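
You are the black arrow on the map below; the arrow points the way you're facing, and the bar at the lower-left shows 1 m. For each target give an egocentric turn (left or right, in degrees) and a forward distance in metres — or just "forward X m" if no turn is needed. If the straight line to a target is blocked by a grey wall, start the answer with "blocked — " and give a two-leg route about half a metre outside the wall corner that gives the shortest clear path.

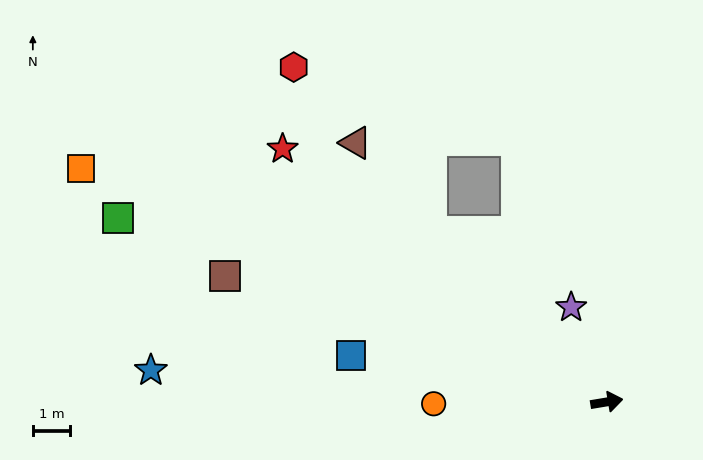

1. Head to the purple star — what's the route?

turn left 101°, forward 2.7 m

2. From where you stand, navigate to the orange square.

turn left 147°, forward 15.5 m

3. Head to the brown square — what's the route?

turn left 152°, forward 10.9 m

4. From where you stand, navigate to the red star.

turn left 133°, forward 11.1 m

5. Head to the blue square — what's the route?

turn left 160°, forward 7.0 m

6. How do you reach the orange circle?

turn left 171°, forward 4.7 m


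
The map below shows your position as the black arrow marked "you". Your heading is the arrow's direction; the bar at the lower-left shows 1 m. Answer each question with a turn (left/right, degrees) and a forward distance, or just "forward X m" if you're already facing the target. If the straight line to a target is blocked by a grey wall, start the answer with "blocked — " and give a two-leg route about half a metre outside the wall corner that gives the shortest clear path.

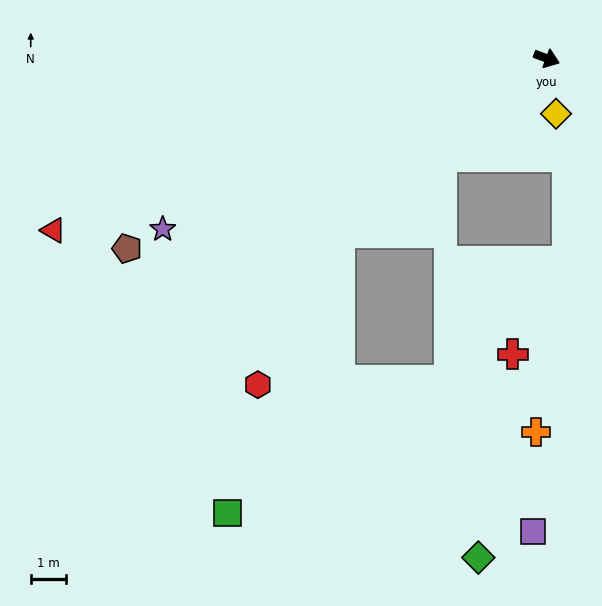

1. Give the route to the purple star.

turn right 136°, forward 11.8 m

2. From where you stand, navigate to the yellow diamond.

turn right 60°, forward 1.6 m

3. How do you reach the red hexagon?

blocked — turn right 119°, forward 7.6 m, then turn left 21°, forward 4.9 m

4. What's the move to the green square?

blocked — turn right 119°, forward 7.6 m, then turn left 27°, forward 8.5 m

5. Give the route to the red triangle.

turn right 140°, forward 14.7 m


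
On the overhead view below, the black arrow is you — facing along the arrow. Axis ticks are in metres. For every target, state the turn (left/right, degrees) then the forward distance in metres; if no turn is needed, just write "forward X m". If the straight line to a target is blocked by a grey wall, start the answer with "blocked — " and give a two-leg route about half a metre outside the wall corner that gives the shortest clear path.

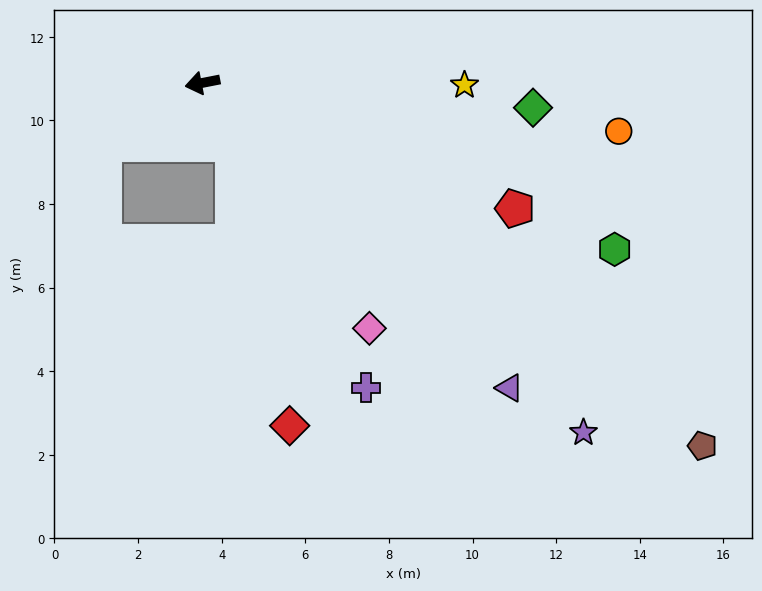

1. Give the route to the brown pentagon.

turn left 133°, forward 14.8 m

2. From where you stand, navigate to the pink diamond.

turn left 113°, forward 7.1 m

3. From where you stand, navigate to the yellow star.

turn left 168°, forward 6.3 m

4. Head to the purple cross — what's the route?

turn left 107°, forward 8.3 m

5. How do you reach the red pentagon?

turn left 147°, forward 8.1 m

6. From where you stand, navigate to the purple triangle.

turn left 124°, forward 10.4 m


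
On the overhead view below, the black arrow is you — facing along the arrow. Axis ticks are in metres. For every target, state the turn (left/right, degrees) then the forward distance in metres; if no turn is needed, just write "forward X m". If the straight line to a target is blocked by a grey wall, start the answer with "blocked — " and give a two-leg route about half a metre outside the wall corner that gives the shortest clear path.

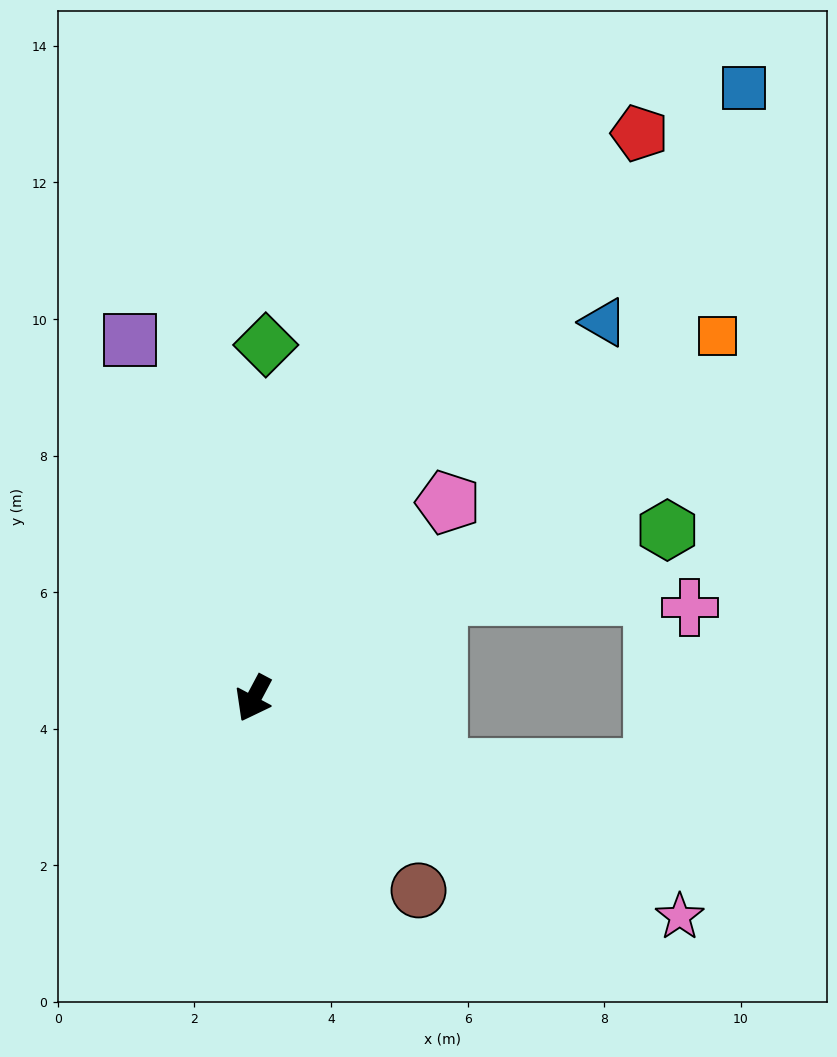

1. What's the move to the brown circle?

turn left 69°, forward 3.7 m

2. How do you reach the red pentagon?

turn left 174°, forward 10.0 m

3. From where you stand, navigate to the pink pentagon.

turn left 163°, forward 4.0 m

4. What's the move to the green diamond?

turn right 154°, forward 5.2 m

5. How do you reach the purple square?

turn right 133°, forward 5.5 m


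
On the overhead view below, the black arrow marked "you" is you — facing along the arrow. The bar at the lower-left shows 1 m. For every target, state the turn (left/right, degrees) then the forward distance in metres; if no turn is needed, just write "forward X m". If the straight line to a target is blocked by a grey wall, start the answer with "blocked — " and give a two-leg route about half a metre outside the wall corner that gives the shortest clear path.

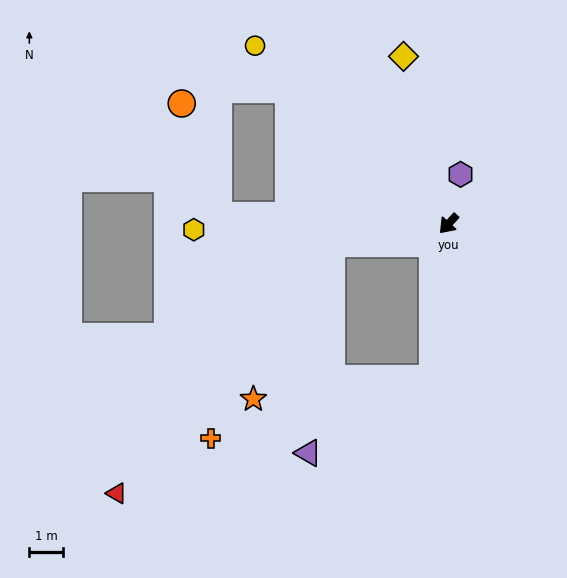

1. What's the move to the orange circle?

blocked — turn right 49°, forward 7.0 m, then turn right 71°, forward 3.6 m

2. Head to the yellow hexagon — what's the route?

turn right 46°, forward 7.7 m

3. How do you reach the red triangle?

blocked — turn right 38°, forward 3.6 m, then turn left 40°, forward 9.9 m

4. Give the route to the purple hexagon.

turn right 151°, forward 1.5 m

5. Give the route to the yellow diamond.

turn right 122°, forward 5.2 m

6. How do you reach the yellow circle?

turn right 90°, forward 7.9 m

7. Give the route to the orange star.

blocked — turn right 38°, forward 3.6 m, then turn left 54°, forward 5.3 m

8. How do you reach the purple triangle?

blocked — turn left 37°, forward 4.7 m, then turn right 54°, forward 4.4 m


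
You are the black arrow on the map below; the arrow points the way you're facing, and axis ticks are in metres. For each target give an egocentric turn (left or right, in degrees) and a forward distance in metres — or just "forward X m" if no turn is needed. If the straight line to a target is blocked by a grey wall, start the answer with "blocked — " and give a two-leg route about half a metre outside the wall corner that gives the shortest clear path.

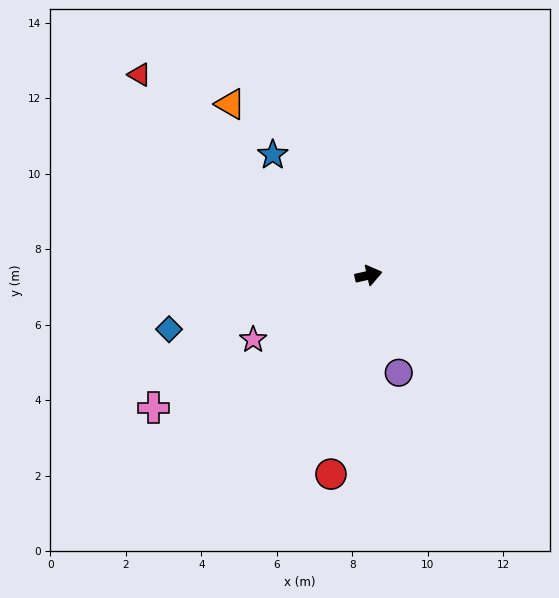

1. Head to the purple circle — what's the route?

turn right 86°, forward 2.7 m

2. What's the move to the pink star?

turn right 164°, forward 3.5 m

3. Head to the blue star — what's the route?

turn left 116°, forward 4.1 m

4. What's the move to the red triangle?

turn left 126°, forward 8.1 m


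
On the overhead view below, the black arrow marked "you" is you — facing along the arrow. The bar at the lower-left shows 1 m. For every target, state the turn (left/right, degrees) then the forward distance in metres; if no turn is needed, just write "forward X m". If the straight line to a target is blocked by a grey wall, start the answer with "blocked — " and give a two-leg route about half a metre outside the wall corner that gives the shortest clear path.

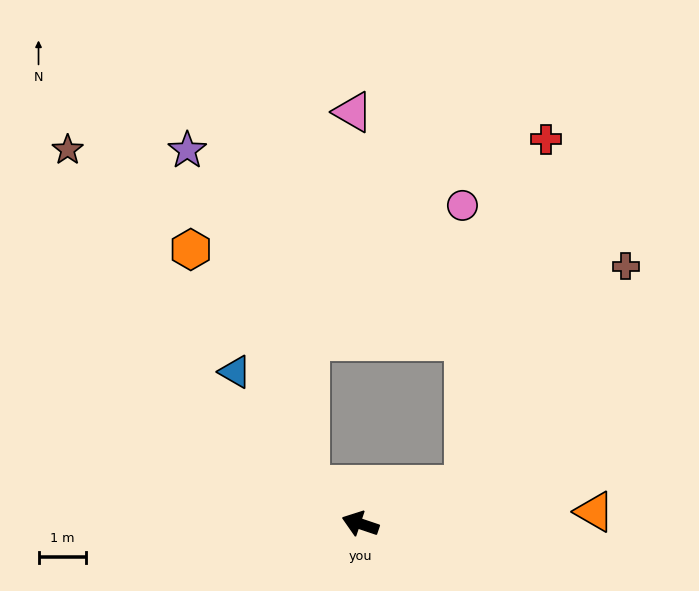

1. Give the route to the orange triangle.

turn right 158°, forward 5.0 m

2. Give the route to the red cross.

blocked — turn right 141°, forward 2.3 m, then turn left 56°, forward 7.5 m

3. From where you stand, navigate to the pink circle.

blocked — turn right 141°, forward 2.3 m, then turn left 70°, forward 5.9 m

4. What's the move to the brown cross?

blocked — turn right 141°, forward 2.3 m, then turn left 33°, forward 5.8 m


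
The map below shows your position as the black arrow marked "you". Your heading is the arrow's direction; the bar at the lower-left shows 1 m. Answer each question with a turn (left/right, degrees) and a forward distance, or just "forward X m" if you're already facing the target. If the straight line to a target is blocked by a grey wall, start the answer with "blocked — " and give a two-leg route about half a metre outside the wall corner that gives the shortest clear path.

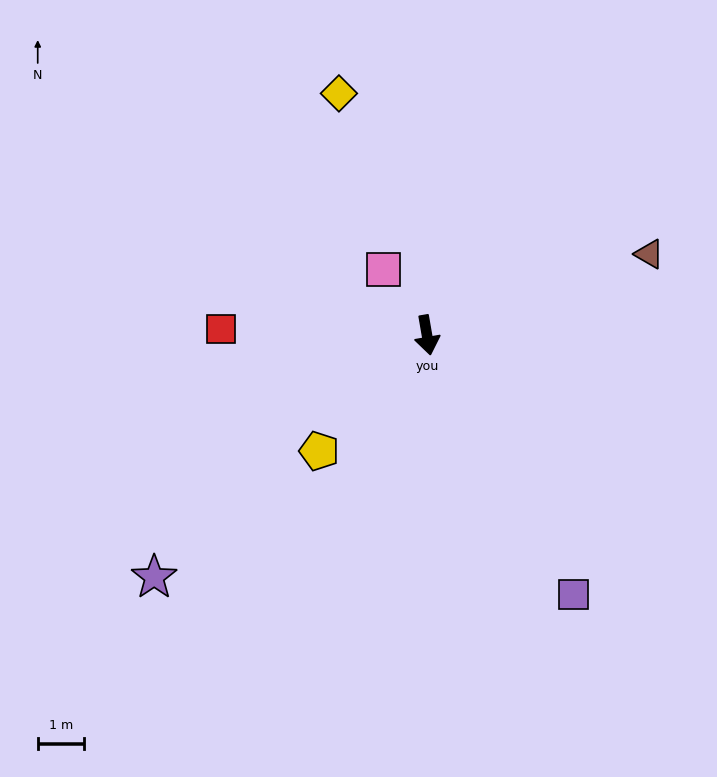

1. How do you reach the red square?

turn right 102°, forward 4.5 m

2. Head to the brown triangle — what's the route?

turn left 100°, forward 5.1 m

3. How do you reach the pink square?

turn right 157°, forward 1.7 m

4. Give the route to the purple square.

turn left 20°, forward 6.5 m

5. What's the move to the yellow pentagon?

turn right 53°, forward 3.4 m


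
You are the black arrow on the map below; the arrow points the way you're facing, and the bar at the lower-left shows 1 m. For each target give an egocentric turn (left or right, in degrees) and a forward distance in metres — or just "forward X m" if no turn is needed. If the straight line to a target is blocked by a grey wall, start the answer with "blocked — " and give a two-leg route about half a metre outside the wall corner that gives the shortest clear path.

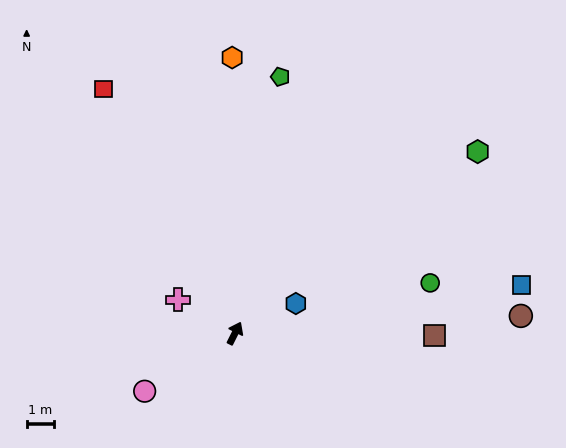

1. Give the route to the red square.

turn left 55°, forward 10.1 m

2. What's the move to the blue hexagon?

turn right 37°, forward 2.5 m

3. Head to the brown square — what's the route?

turn right 64°, forward 7.3 m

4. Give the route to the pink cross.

turn left 86°, forward 2.4 m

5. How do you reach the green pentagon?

turn left 17°, forward 9.5 m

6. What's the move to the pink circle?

turn left 149°, forward 3.9 m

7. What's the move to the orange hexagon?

turn left 27°, forward 10.0 m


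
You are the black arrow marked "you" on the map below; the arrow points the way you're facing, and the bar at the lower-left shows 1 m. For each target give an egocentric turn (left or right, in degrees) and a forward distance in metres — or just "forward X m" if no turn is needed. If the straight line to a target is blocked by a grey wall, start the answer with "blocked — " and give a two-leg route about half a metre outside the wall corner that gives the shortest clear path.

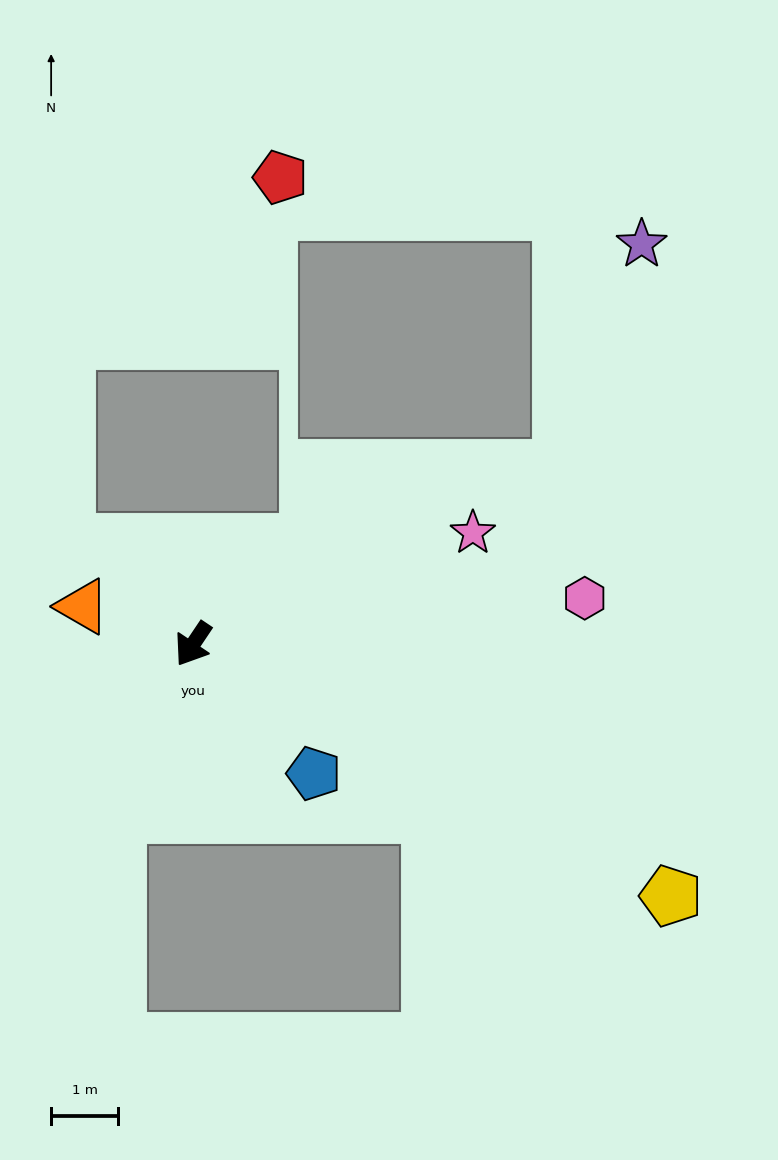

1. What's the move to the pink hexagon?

turn left 131°, forward 5.9 m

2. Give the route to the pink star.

turn left 146°, forward 4.5 m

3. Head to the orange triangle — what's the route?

turn right 75°, forward 1.7 m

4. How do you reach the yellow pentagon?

turn left 96°, forward 8.0 m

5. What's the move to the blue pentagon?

turn left 77°, forward 2.6 m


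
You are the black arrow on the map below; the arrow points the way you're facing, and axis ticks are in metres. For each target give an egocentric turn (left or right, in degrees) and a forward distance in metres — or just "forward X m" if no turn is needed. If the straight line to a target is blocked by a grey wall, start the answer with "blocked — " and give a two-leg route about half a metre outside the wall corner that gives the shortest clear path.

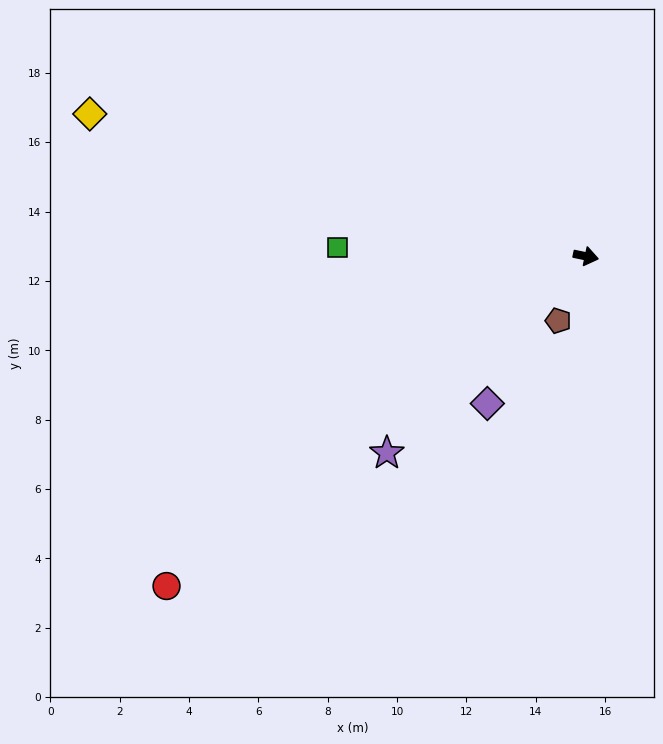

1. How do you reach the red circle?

turn right 130°, forward 15.4 m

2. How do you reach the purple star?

turn right 124°, forward 8.1 m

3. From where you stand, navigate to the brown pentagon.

turn right 101°, forward 2.0 m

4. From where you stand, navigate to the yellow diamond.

turn left 176°, forward 14.9 m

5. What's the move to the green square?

turn right 170°, forward 7.2 m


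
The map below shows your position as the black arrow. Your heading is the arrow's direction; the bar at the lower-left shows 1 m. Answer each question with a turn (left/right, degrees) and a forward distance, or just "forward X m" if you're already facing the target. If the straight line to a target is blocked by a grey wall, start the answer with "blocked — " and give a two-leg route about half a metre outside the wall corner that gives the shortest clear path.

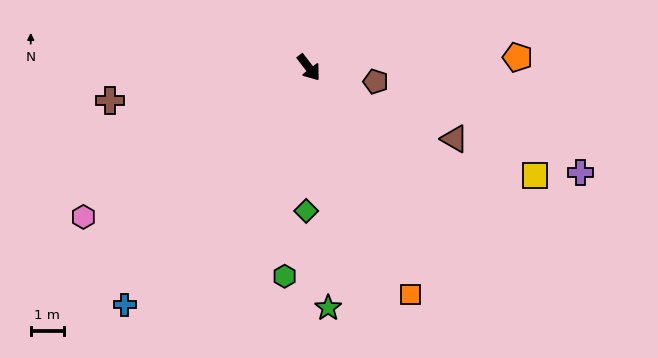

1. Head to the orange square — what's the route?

turn right 13°, forward 7.5 m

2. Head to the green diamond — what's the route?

turn right 39°, forward 4.3 m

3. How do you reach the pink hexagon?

turn right 94°, forward 8.1 m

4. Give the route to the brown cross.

turn right 118°, forward 6.1 m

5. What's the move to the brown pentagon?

turn left 41°, forward 2.1 m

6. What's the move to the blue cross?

turn right 75°, forward 9.0 m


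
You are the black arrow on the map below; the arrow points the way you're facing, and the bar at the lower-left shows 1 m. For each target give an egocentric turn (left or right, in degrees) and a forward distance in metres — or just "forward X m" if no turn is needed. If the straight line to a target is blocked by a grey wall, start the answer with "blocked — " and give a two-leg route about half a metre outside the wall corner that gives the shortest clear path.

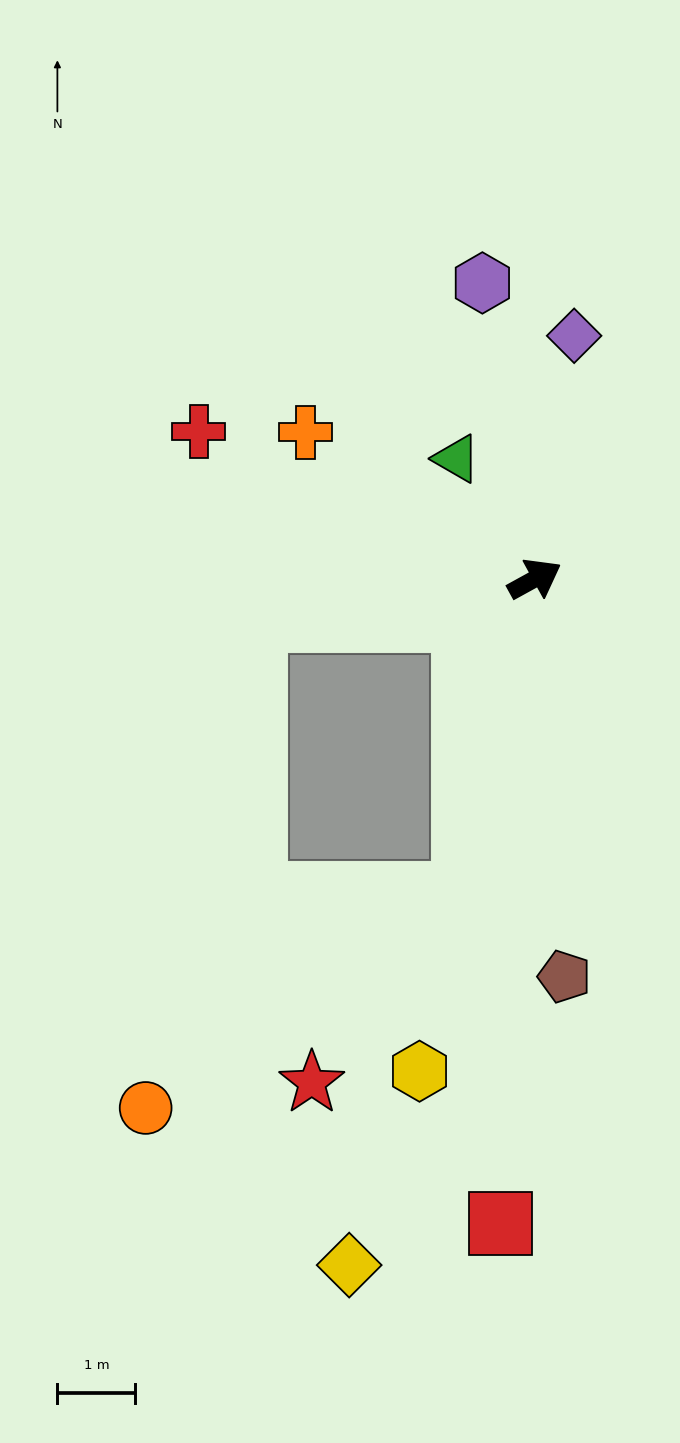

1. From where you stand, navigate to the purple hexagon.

turn left 71°, forward 3.9 m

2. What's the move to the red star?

blocked — turn right 131°, forward 4.1 m, then turn right 27°, forward 3.1 m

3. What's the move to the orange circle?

blocked — turn right 131°, forward 4.1 m, then turn right 44°, forward 4.9 m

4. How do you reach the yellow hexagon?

turn right 132°, forward 6.5 m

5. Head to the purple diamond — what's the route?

turn left 52°, forward 3.2 m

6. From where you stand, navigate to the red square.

turn right 122°, forward 8.3 m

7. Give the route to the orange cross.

turn left 119°, forward 3.5 m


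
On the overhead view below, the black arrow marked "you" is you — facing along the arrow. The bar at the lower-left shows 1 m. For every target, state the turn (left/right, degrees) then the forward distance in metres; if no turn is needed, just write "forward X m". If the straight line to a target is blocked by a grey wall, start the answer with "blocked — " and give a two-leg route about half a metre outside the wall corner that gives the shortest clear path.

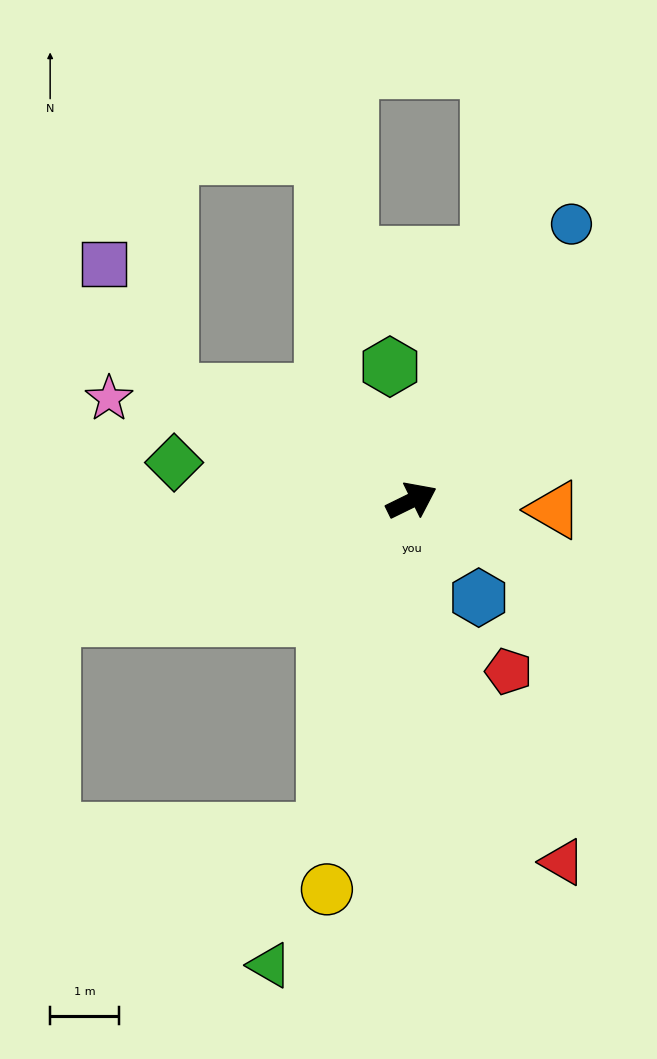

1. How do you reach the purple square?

blocked — turn left 130°, forward 3.9 m, then turn right 40°, forward 2.1 m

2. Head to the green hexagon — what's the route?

turn left 73°, forward 2.0 m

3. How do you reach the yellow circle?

turn right 128°, forward 5.8 m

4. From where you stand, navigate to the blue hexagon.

turn right 82°, forward 1.7 m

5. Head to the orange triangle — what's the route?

turn right 30°, forward 2.1 m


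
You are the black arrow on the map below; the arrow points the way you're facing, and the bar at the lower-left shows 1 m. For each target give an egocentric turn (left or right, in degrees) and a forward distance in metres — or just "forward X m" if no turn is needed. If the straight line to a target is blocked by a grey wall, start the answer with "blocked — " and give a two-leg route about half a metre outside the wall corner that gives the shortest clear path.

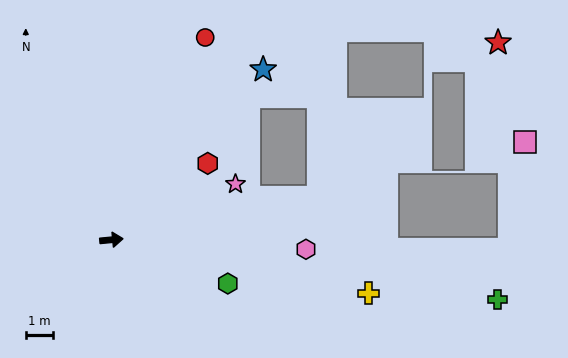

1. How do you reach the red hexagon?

turn left 33°, forward 4.5 m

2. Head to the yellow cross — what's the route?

turn right 17°, forward 9.6 m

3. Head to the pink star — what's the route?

turn left 19°, forward 4.9 m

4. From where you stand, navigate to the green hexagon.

turn right 26°, forward 4.5 m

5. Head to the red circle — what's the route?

turn left 60°, forward 8.1 m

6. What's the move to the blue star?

turn left 43°, forward 8.3 m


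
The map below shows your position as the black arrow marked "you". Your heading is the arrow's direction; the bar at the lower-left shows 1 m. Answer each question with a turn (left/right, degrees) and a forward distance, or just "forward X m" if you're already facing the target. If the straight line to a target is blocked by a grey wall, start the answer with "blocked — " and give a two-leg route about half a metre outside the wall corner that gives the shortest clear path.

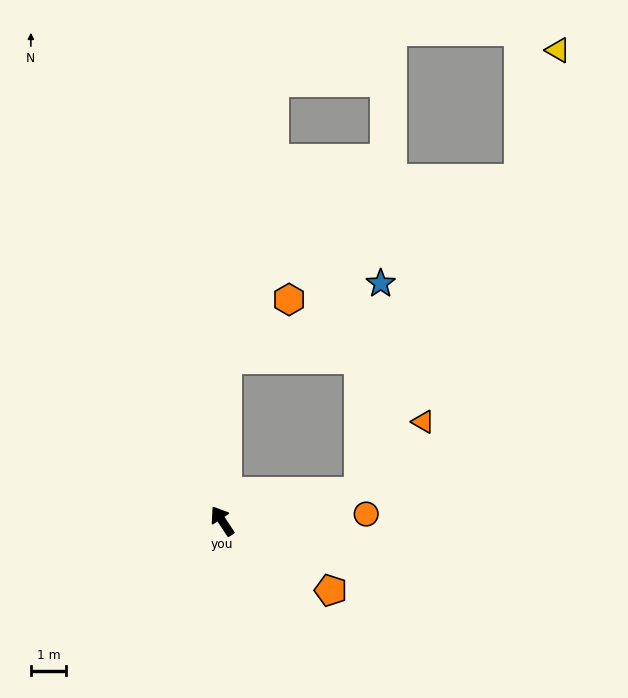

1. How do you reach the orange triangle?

blocked — turn right 111°, forward 4.0 m, then turn left 35°, forward 2.7 m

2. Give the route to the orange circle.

turn right 121°, forward 4.1 m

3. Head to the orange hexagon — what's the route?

blocked — turn right 35°, forward 4.6 m, then turn right 44°, forward 2.4 m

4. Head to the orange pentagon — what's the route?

turn right 156°, forward 3.7 m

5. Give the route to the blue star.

blocked — turn right 35°, forward 4.6 m, then turn right 62°, forward 4.9 m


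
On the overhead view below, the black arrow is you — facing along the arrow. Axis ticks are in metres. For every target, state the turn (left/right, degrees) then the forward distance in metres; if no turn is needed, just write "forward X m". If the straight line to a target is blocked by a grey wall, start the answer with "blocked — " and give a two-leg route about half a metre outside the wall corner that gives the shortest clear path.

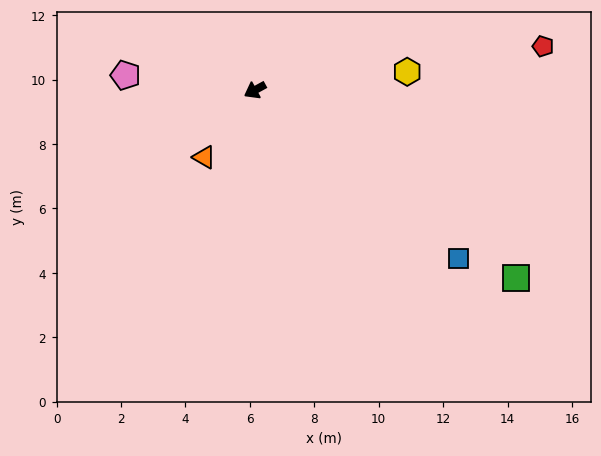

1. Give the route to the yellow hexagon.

turn left 158°, forward 4.8 m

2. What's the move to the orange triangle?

turn left 24°, forward 2.6 m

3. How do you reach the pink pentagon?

turn right 35°, forward 4.0 m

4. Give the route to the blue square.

turn left 112°, forward 8.2 m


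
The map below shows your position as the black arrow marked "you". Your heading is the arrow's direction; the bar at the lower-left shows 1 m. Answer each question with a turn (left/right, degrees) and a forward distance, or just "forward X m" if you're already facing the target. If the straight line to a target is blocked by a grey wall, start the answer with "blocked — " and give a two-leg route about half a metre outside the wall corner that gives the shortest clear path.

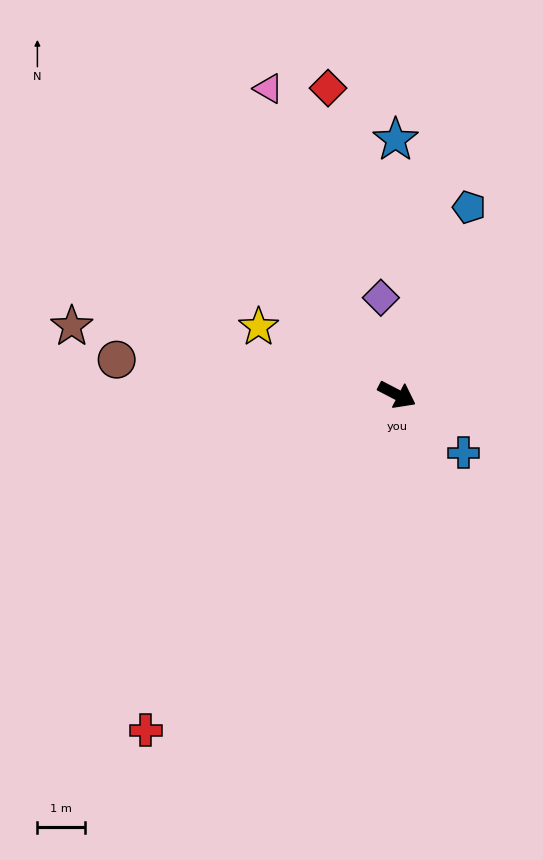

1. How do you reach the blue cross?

turn right 14°, forward 1.9 m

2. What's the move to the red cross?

turn right 99°, forward 8.9 m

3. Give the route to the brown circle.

turn right 160°, forward 6.0 m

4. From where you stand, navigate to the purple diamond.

turn left 127°, forward 2.1 m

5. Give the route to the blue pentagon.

turn left 96°, forward 4.3 m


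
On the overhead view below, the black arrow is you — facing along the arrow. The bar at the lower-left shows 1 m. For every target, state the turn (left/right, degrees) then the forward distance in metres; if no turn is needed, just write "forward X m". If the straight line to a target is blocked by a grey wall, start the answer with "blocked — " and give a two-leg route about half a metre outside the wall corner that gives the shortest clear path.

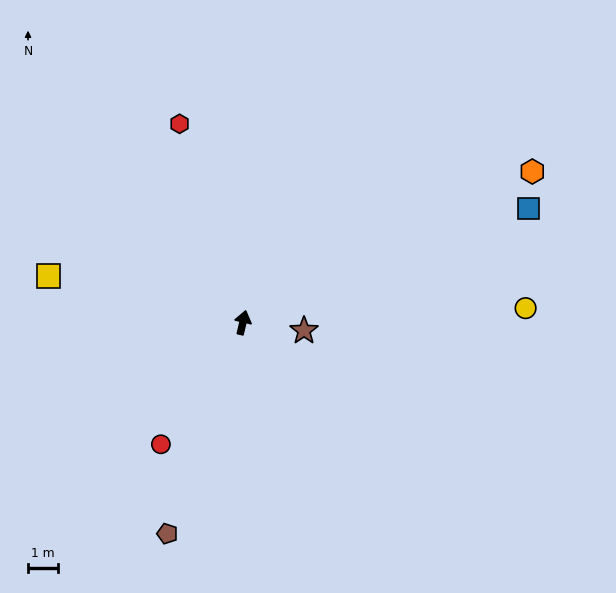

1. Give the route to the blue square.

turn right 55°, forward 10.1 m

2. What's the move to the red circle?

turn left 159°, forward 4.8 m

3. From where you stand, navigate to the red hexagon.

turn left 31°, forward 6.9 m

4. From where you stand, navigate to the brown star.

turn right 84°, forward 2.0 m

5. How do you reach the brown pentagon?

turn left 174°, forward 7.4 m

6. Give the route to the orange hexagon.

turn right 49°, forward 10.7 m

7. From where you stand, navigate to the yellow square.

turn left 90°, forward 6.6 m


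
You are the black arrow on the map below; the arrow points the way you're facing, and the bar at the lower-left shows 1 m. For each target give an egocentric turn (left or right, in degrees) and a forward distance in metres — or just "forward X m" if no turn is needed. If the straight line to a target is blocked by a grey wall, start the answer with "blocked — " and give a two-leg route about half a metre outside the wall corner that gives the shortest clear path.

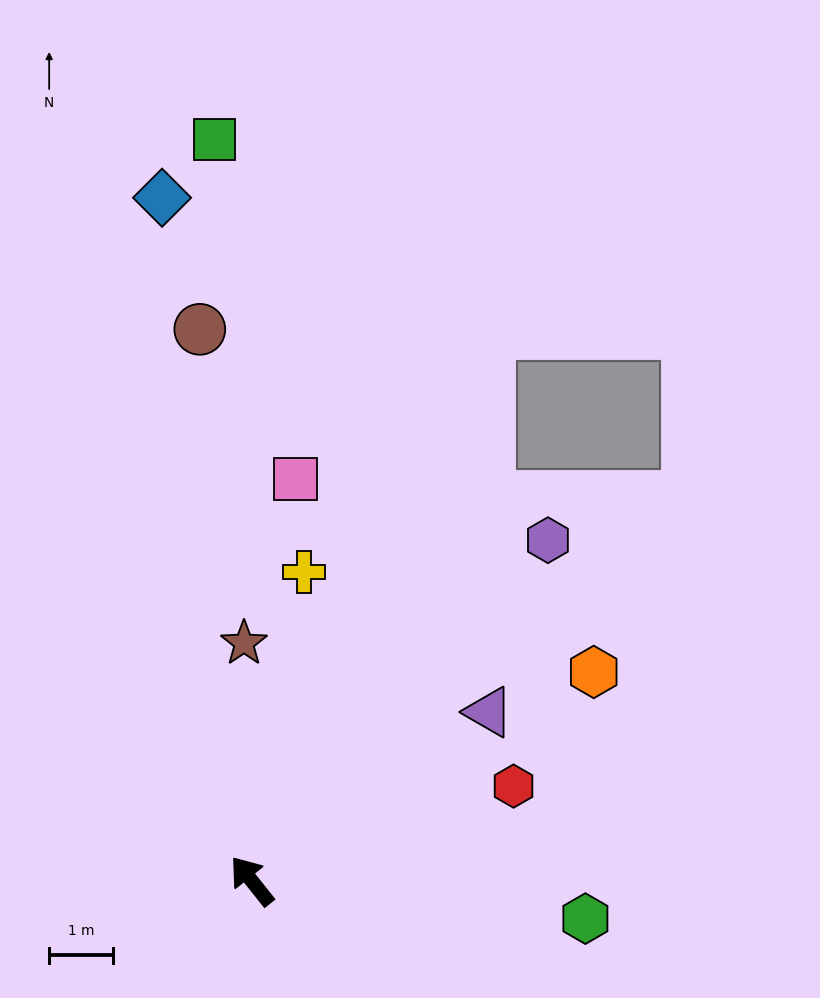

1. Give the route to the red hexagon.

turn right 109°, forward 4.4 m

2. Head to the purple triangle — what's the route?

turn right 93°, forward 4.6 m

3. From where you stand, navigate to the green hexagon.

turn right 135°, forward 5.3 m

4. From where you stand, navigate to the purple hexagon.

turn right 80°, forward 7.1 m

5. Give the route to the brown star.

turn right 37°, forward 3.7 m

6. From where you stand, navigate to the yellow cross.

turn right 48°, forward 4.9 m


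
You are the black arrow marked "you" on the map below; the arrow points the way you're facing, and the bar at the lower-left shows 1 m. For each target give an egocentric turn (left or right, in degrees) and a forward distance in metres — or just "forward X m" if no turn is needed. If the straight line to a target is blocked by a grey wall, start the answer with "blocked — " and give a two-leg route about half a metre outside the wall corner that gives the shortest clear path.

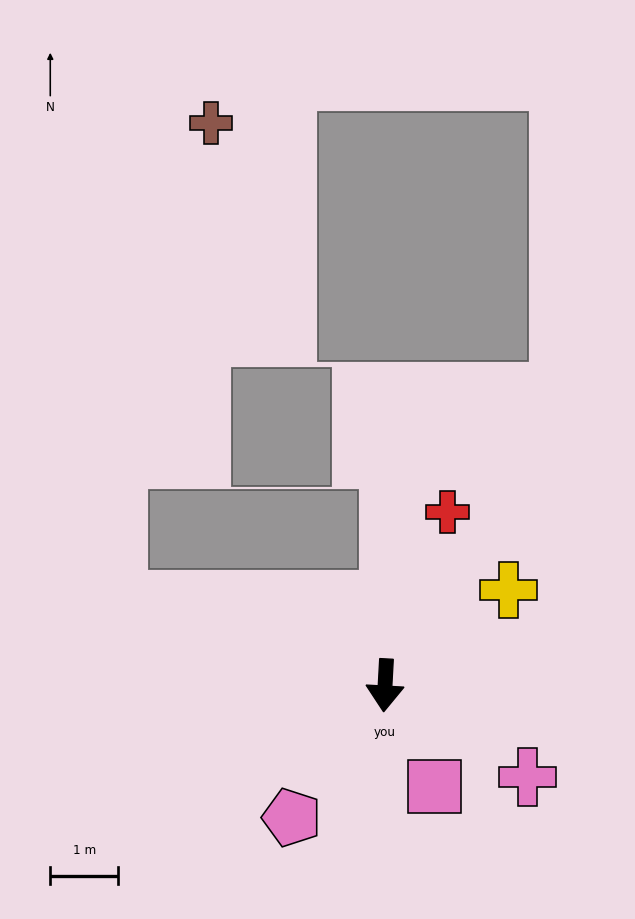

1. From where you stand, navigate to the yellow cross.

turn left 131°, forward 2.3 m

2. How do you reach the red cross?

turn left 163°, forward 2.7 m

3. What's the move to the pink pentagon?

turn right 32°, forward 2.4 m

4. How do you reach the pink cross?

turn left 60°, forward 2.5 m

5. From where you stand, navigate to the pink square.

turn left 29°, forward 1.7 m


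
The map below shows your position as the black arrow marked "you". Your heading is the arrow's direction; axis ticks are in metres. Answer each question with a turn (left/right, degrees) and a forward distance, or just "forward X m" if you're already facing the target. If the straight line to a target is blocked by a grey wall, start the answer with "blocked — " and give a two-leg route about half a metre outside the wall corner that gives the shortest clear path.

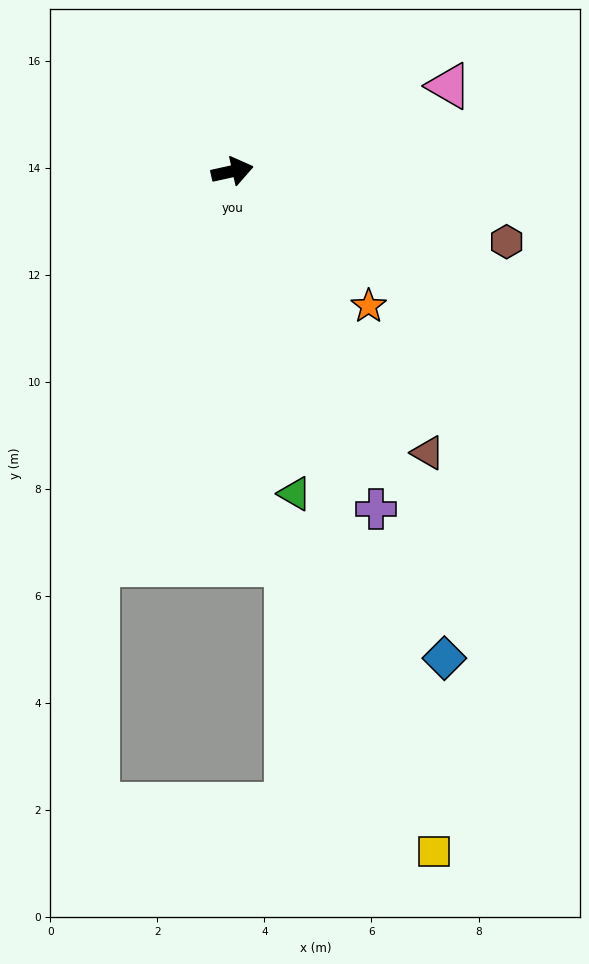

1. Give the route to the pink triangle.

turn left 9°, forward 4.3 m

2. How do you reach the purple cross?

turn right 79°, forward 6.9 m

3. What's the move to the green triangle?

turn right 92°, forward 6.1 m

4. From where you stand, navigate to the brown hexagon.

turn right 27°, forward 5.3 m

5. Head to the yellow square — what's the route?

turn right 86°, forward 13.3 m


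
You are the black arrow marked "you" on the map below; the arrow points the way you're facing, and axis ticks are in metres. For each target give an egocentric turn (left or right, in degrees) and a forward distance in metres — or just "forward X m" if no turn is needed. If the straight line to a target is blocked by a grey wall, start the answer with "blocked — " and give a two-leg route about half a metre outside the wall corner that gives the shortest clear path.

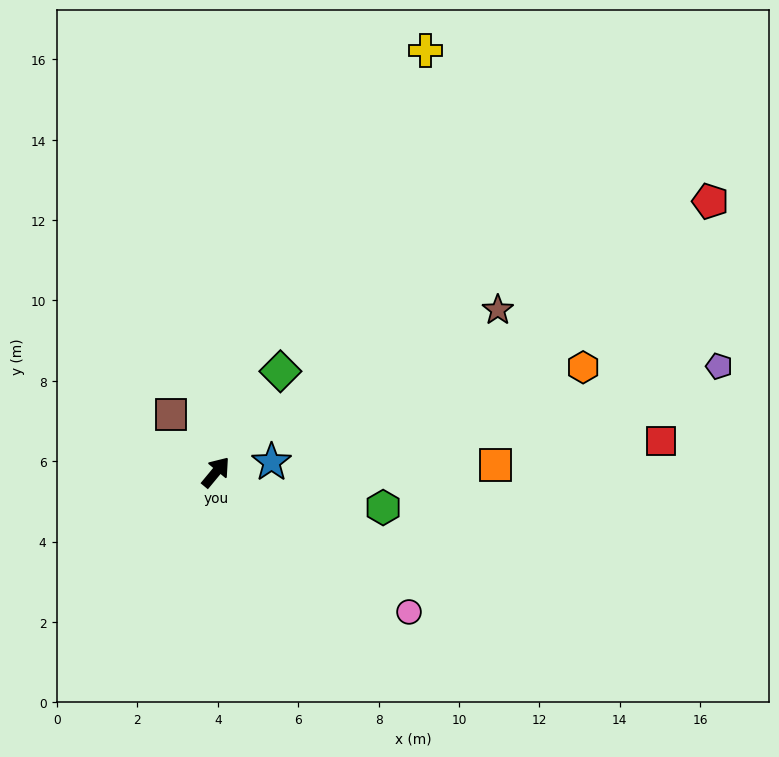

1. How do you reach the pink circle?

turn right 86°, forward 5.9 m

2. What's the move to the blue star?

turn right 40°, forward 1.4 m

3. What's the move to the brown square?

turn left 78°, forward 1.8 m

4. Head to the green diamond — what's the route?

turn left 7°, forward 3.0 m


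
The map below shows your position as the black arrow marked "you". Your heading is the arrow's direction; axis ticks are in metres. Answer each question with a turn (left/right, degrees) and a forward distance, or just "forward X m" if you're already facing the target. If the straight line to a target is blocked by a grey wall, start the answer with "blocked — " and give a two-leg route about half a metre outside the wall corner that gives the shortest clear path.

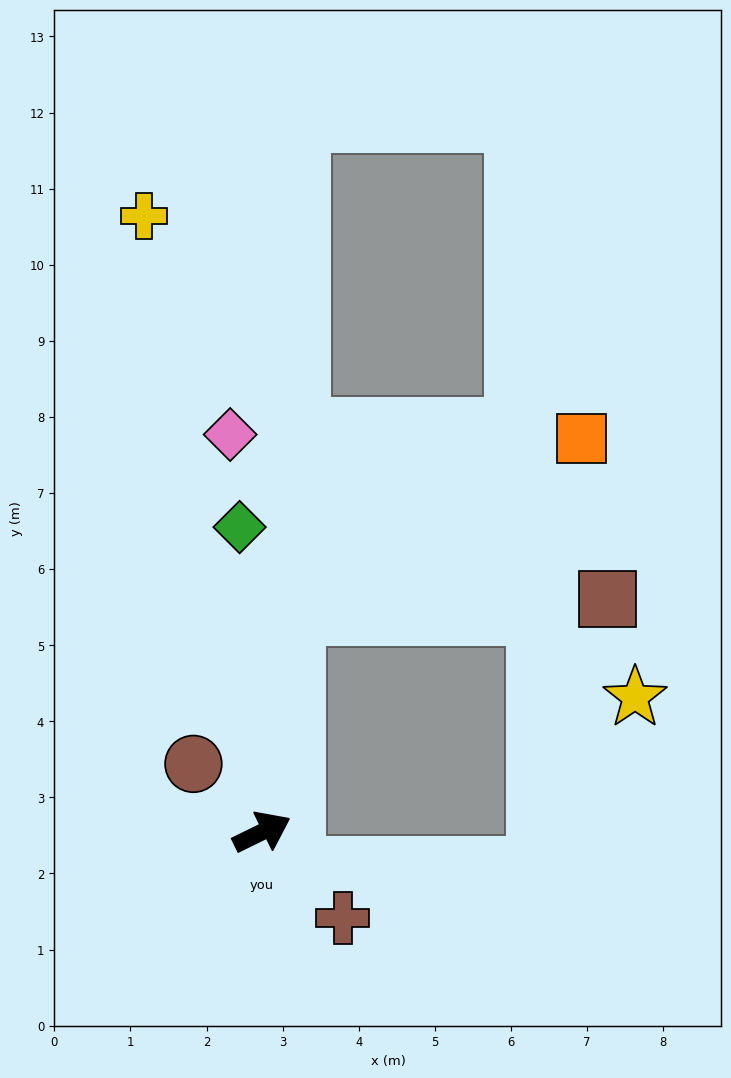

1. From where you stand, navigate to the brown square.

blocked — turn left 56°, forward 2.9 m, then turn right 80°, forward 4.1 m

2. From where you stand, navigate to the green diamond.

turn left 68°, forward 4.0 m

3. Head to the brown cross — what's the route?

turn right 73°, forward 1.5 m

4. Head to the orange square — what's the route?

blocked — turn left 56°, forward 2.9 m, then turn right 51°, forward 4.4 m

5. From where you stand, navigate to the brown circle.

turn left 109°, forward 1.3 m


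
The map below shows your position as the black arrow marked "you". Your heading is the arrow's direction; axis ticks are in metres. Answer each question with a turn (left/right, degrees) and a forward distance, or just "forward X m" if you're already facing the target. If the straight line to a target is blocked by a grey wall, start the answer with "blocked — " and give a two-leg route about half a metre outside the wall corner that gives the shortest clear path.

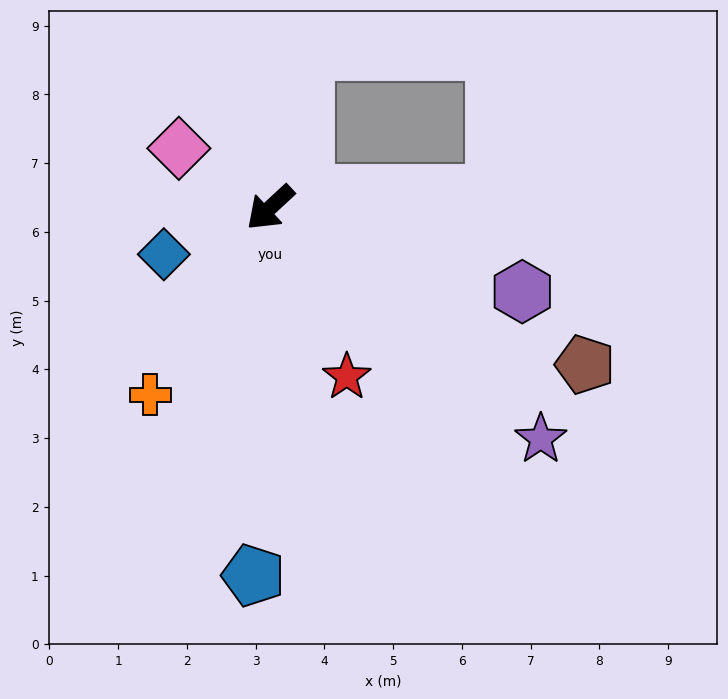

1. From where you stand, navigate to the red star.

turn left 72°, forward 2.7 m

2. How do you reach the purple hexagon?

turn left 119°, forward 3.9 m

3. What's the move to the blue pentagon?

turn left 45°, forward 5.4 m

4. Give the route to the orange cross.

turn left 15°, forward 3.2 m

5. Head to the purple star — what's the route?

turn left 97°, forward 5.2 m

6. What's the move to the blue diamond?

turn right 19°, forward 1.7 m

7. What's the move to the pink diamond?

turn right 76°, forward 1.6 m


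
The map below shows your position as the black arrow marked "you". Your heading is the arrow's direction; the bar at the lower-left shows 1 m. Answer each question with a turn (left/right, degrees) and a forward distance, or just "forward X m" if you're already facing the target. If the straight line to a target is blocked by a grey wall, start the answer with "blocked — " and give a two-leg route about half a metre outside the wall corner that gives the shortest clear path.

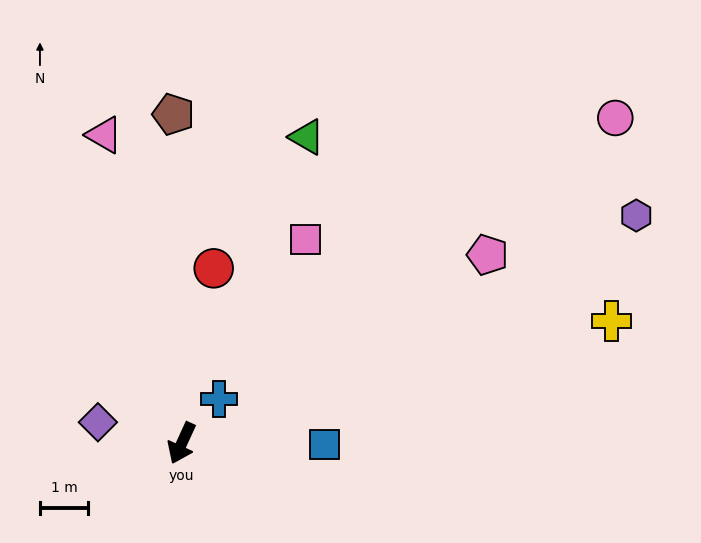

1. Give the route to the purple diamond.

turn right 79°, forward 1.8 m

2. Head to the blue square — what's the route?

turn left 114°, forward 3.0 m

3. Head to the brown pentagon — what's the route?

turn right 154°, forward 6.8 m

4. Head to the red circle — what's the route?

turn right 166°, forward 3.7 m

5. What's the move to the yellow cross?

turn left 130°, forward 9.3 m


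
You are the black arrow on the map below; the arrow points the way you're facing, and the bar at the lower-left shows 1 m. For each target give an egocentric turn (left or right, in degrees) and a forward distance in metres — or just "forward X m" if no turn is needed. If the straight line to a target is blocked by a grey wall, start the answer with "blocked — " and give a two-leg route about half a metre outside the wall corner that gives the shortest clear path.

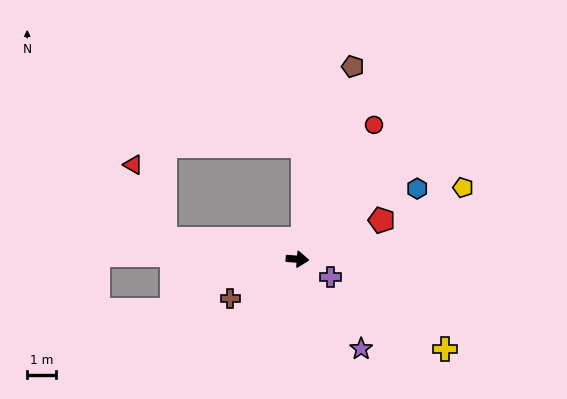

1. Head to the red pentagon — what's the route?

turn left 29°, forward 3.2 m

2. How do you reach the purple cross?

turn right 24°, forward 1.3 m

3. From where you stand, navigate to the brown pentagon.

turn left 78°, forward 6.9 m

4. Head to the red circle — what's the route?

turn left 65°, forward 5.3 m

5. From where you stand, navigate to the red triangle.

blocked — turn left 176°, forward 4.6 m, then turn right 58°, forward 2.8 m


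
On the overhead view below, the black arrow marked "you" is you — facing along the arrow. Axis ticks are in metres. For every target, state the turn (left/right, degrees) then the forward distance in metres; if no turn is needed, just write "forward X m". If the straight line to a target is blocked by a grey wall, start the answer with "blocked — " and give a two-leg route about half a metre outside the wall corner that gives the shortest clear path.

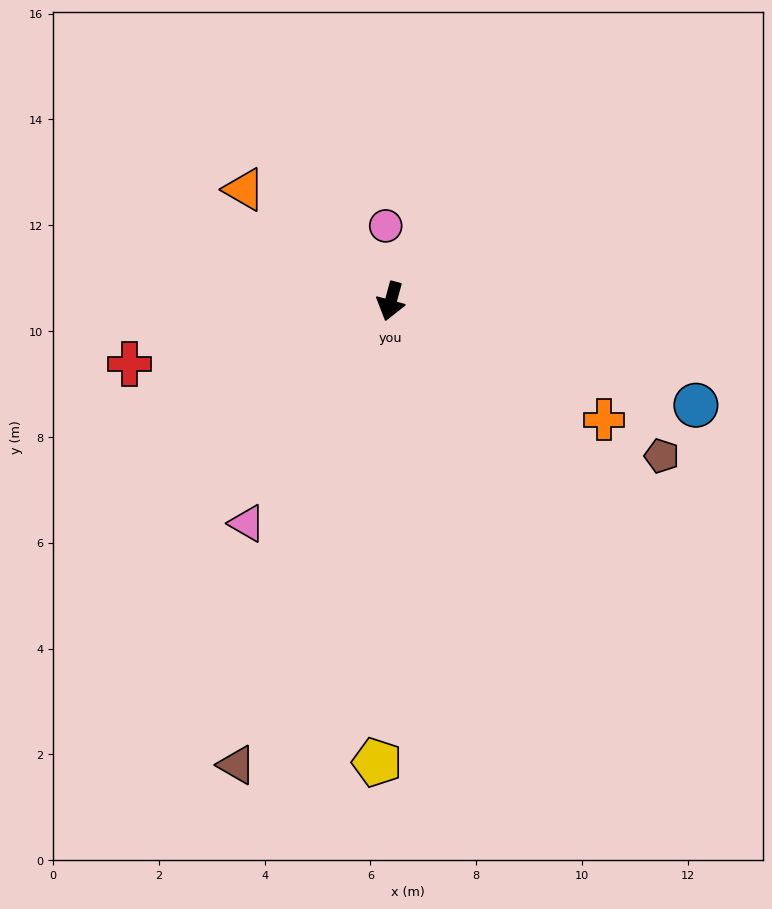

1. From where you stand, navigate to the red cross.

turn right 61°, forward 5.1 m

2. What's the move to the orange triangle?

turn right 112°, forward 3.5 m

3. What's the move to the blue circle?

turn left 86°, forward 6.1 m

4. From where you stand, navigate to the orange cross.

turn left 76°, forward 4.6 m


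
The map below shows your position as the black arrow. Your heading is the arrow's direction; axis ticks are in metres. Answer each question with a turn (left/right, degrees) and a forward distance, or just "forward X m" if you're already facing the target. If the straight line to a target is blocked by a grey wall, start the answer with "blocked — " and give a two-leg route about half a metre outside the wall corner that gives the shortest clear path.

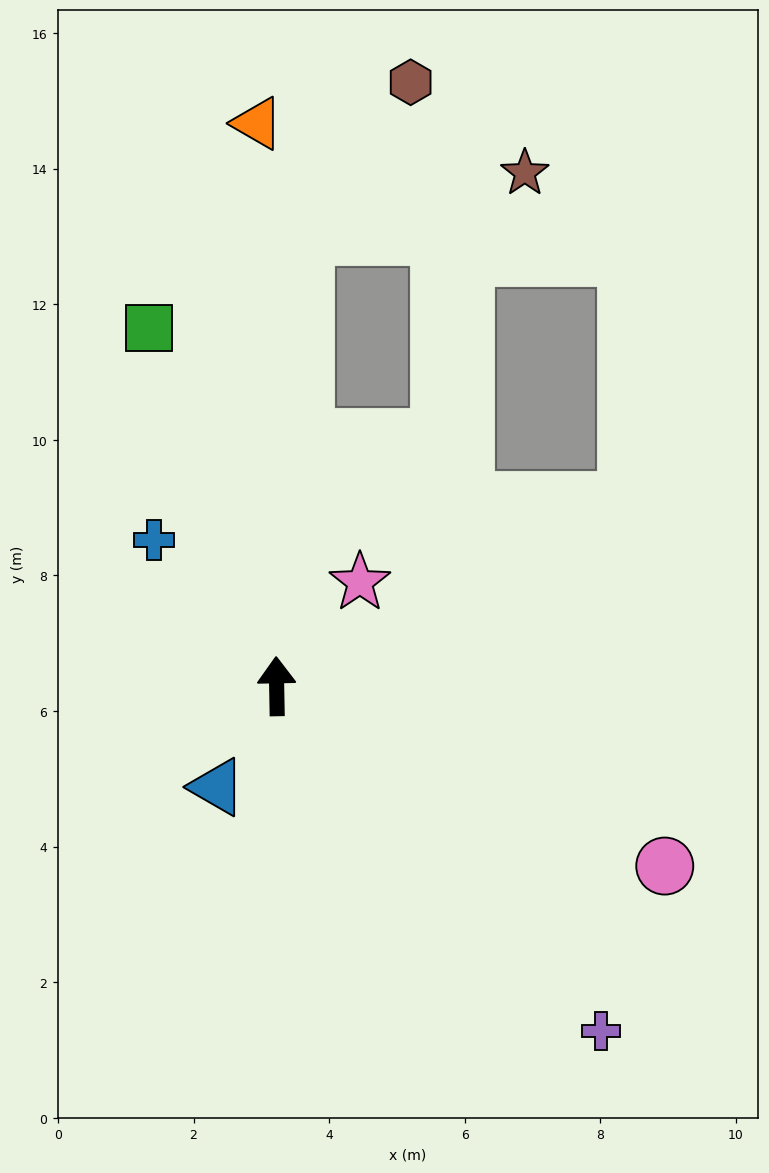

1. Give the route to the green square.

turn left 19°, forward 5.6 m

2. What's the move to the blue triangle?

turn left 148°, forward 1.7 m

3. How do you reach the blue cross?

turn left 39°, forward 2.8 m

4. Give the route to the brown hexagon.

blocked — turn right 5°, forward 6.6 m, then turn right 30°, forward 2.7 m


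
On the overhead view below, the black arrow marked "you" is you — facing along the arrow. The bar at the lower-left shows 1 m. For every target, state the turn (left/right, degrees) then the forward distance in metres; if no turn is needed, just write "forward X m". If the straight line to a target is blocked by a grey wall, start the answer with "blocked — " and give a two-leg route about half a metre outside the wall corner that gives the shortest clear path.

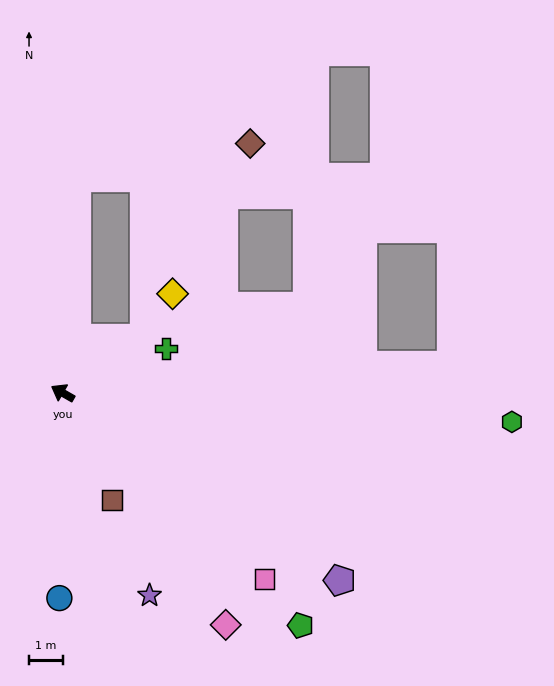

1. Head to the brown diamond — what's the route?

blocked — turn right 64°, forward 6.4 m, then turn right 75°, forward 5.3 m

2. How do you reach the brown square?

turn left 145°, forward 3.5 m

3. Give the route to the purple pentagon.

turn left 176°, forward 10.0 m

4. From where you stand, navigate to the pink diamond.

turn left 155°, forward 8.5 m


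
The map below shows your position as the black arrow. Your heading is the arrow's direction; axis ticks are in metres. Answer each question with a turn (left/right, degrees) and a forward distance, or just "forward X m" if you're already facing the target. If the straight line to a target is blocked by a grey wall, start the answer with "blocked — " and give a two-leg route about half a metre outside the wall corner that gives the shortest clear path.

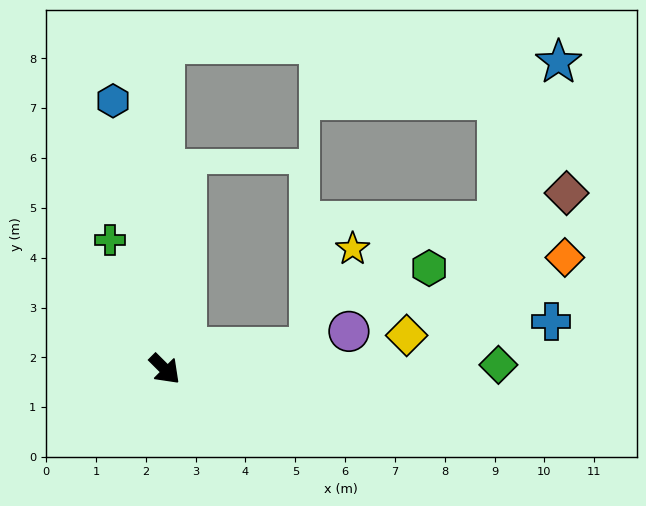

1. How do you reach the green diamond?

turn left 46°, forward 6.7 m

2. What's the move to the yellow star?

blocked — turn left 53°, forward 3.0 m, then turn left 59°, forward 2.2 m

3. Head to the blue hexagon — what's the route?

turn left 146°, forward 5.5 m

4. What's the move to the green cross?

turn left 158°, forward 2.8 m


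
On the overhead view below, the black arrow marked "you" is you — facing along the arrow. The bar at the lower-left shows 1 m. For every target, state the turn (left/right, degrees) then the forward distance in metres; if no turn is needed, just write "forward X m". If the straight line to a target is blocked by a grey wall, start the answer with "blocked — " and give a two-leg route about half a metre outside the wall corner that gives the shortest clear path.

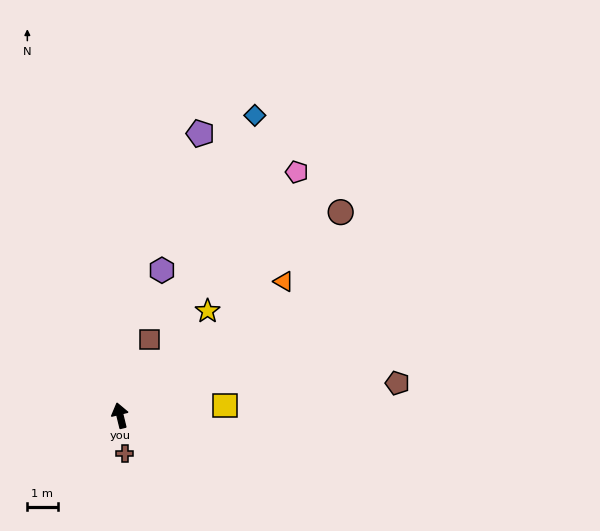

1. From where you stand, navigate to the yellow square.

turn right 98°, forward 3.5 m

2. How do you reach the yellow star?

turn right 54°, forward 4.5 m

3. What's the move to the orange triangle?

turn right 64°, forward 7.0 m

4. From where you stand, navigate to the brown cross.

turn left 173°, forward 1.3 m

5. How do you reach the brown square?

turn right 35°, forward 2.7 m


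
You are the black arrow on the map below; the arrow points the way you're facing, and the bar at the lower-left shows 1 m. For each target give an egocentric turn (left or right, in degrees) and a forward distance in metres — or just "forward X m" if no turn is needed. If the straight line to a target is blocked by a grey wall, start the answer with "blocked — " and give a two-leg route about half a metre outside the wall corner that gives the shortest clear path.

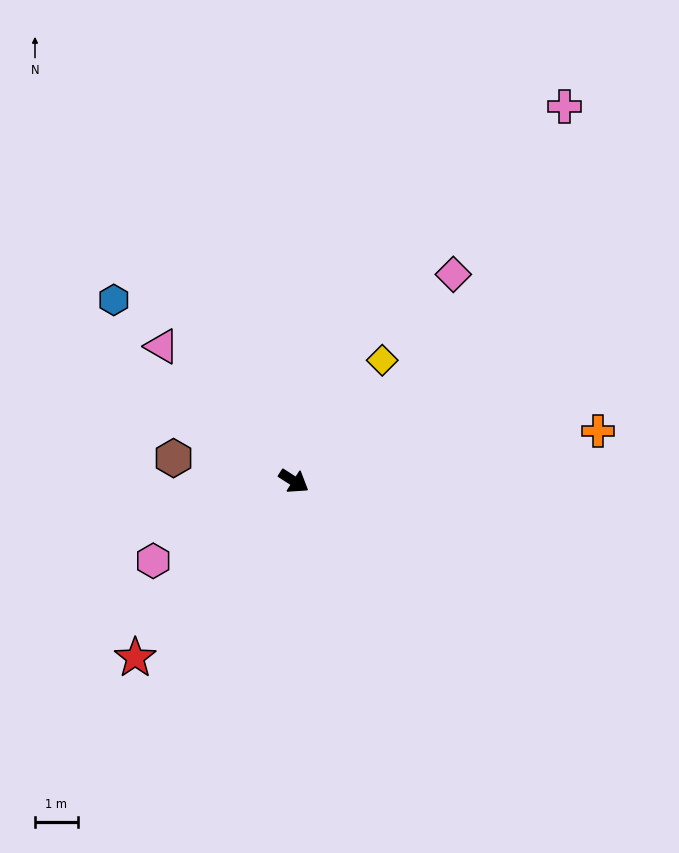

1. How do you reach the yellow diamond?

turn left 86°, forward 3.5 m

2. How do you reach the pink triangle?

turn left 167°, forward 4.4 m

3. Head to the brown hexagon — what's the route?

turn right 158°, forward 2.9 m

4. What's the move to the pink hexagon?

turn right 118°, forward 3.8 m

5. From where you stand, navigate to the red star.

turn right 99°, forward 5.5 m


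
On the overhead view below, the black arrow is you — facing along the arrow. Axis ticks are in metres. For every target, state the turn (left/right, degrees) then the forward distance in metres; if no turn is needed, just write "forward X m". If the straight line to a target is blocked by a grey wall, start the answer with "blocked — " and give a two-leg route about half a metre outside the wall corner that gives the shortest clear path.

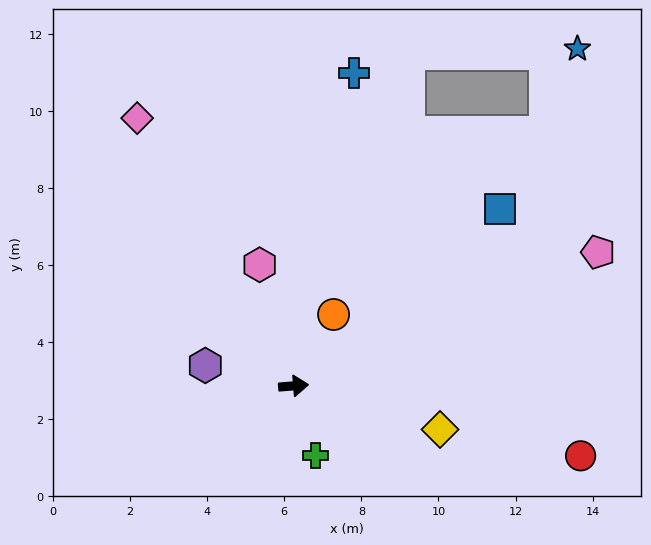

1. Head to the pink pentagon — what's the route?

turn left 19°, forward 8.6 m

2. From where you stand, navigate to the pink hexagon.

turn left 101°, forward 3.3 m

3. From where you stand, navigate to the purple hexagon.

turn left 162°, forward 2.4 m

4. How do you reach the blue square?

turn left 36°, forward 7.1 m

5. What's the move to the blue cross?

turn left 75°, forward 8.3 m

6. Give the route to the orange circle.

turn left 56°, forward 2.1 m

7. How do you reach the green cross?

turn right 77°, forward 1.9 m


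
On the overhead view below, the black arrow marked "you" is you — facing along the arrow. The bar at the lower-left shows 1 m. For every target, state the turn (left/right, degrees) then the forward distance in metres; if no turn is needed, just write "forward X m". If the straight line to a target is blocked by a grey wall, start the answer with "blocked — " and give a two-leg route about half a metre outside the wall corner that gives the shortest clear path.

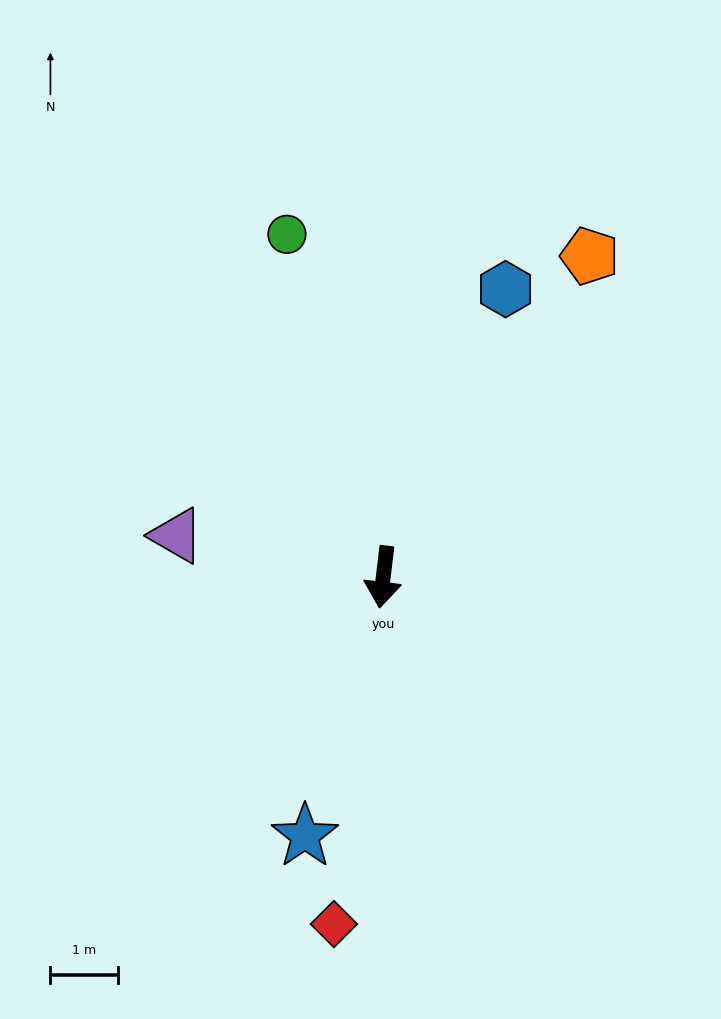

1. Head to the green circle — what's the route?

turn right 157°, forward 5.3 m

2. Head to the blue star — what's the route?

turn right 10°, forward 4.0 m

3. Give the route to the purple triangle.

turn right 95°, forward 3.1 m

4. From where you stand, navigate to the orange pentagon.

turn left 154°, forward 5.7 m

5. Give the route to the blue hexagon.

turn left 164°, forward 4.7 m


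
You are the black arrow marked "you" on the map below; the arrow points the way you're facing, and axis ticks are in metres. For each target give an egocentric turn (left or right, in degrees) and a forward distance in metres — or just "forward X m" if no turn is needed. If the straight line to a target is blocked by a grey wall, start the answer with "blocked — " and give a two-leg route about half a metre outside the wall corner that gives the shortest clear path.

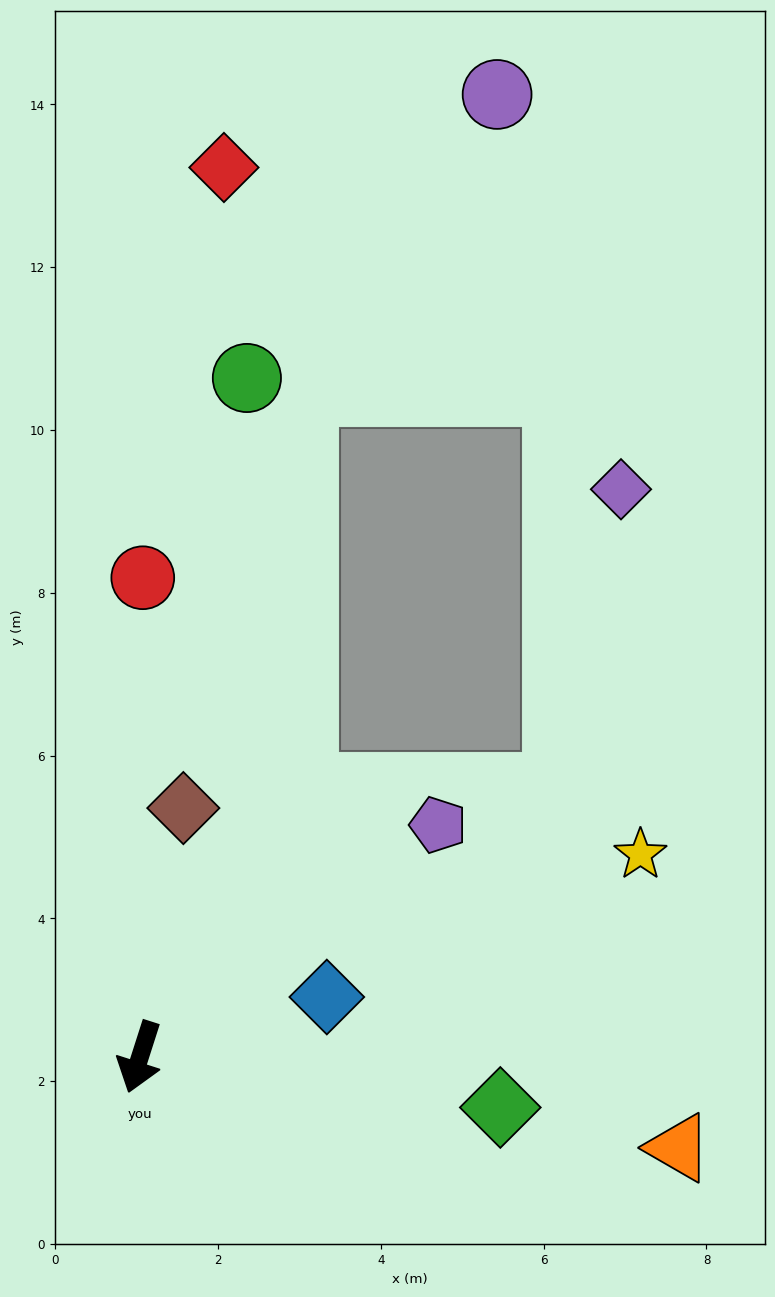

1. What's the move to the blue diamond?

turn left 126°, forward 2.4 m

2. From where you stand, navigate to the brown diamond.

turn right 172°, forward 3.1 m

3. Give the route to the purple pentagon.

turn left 146°, forward 4.6 m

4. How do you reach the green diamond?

turn left 100°, forward 4.5 m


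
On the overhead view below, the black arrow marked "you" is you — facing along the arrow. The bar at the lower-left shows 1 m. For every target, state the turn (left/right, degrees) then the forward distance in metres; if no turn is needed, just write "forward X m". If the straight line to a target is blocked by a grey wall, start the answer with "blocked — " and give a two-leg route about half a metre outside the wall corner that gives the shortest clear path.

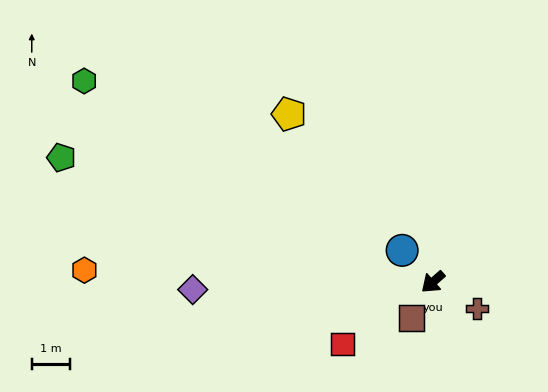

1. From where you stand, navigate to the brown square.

turn left 18°, forward 1.1 m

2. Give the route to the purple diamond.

turn right 39°, forward 6.3 m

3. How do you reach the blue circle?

turn right 87°, forward 1.2 m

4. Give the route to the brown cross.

turn left 108°, forward 1.4 m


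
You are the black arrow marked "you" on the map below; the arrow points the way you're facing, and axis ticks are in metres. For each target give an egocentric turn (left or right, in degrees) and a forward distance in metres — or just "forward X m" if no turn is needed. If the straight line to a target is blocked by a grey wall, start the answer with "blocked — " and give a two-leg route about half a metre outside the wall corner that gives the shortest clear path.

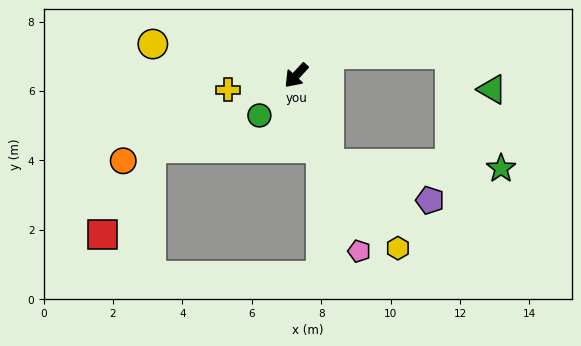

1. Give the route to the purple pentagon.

blocked — turn left 64°, forward 2.7 m, then turn left 48°, forward 3.1 m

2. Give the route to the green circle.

forward 1.6 m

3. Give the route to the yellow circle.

turn right 60°, forward 4.2 m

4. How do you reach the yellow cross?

turn right 35°, forward 2.0 m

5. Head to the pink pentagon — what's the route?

turn left 62°, forward 5.4 m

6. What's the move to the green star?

blocked — turn left 64°, forward 2.7 m, then turn left 67°, forward 4.9 m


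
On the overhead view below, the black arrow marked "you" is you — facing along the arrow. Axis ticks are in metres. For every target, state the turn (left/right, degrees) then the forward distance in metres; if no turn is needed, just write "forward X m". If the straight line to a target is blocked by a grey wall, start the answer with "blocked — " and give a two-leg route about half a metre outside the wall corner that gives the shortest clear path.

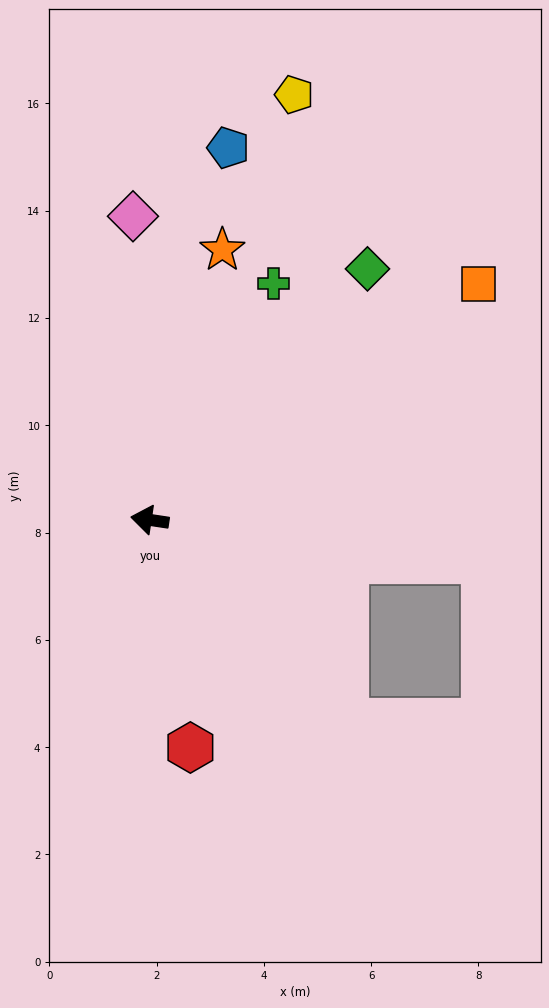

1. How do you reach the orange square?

turn right 136°, forward 7.5 m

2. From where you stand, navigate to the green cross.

turn right 109°, forward 5.0 m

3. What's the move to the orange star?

turn right 96°, forward 5.2 m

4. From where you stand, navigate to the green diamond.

turn right 122°, forward 6.2 m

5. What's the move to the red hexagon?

turn left 109°, forward 4.3 m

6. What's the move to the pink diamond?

turn right 78°, forward 5.7 m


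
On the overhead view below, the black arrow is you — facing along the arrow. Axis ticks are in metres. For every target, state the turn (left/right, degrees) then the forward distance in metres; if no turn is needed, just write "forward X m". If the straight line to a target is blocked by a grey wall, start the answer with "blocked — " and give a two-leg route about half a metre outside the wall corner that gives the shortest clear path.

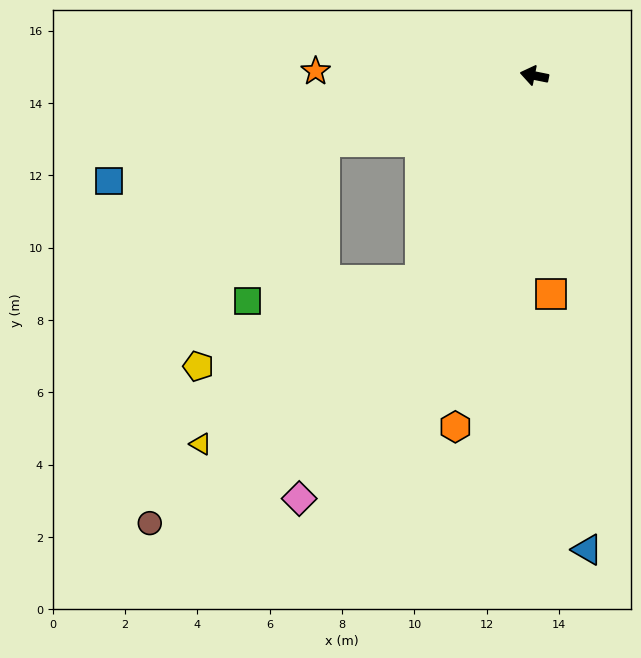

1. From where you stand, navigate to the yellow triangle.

blocked — turn left 72°, forward 6.5 m, then turn right 24°, forward 7.6 m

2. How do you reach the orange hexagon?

turn left 89°, forward 10.0 m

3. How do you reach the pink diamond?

turn left 72°, forward 13.4 m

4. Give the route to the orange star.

turn left 10°, forward 6.0 m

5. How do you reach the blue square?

turn left 25°, forward 12.1 m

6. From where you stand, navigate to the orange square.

turn left 106°, forward 6.1 m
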